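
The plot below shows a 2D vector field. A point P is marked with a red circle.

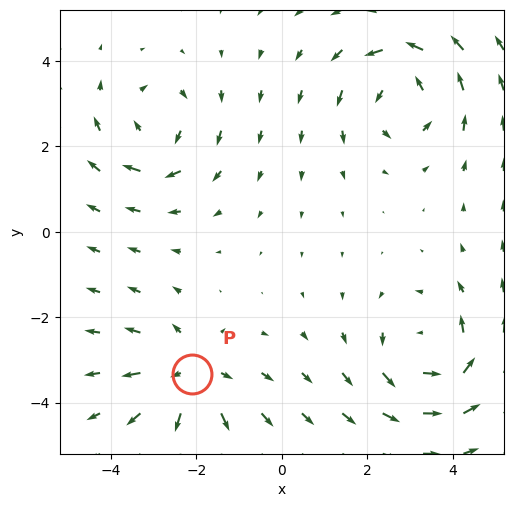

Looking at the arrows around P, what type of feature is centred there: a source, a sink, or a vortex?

source

At P (-2.1, -3.3) the arrows spread outward. Divergence about +4, curl ≈0 — positive divergence with near-zero curl is a source.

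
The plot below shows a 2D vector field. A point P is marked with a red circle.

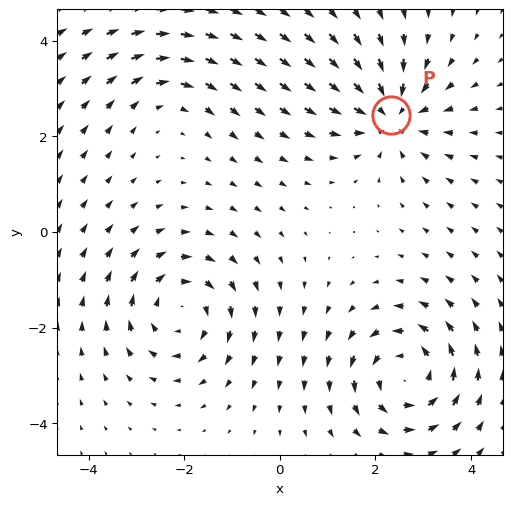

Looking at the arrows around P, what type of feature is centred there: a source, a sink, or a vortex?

sink

At P (2.3, 2.4) the arrows converge inward. Divergence about -5, curl ≈0 — negative divergence with near-zero curl is a sink.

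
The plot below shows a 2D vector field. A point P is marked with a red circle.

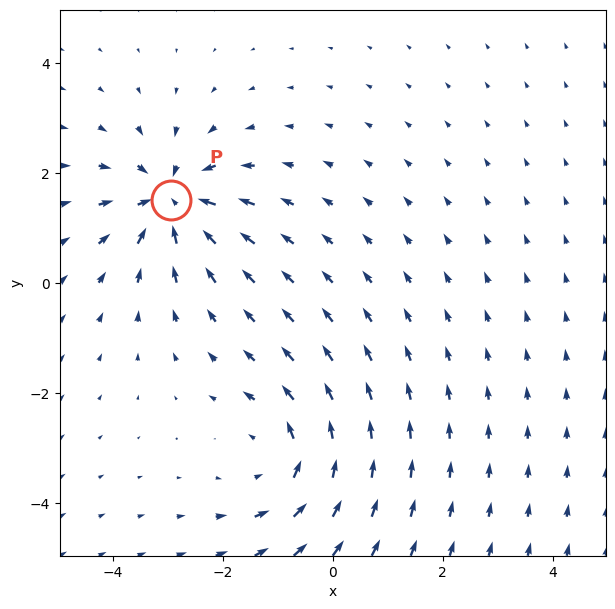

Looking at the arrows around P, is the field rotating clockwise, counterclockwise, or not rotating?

not rotating

Near P at (-2.9, 1.5) the arrows show no circulation. The curl there is ≈0.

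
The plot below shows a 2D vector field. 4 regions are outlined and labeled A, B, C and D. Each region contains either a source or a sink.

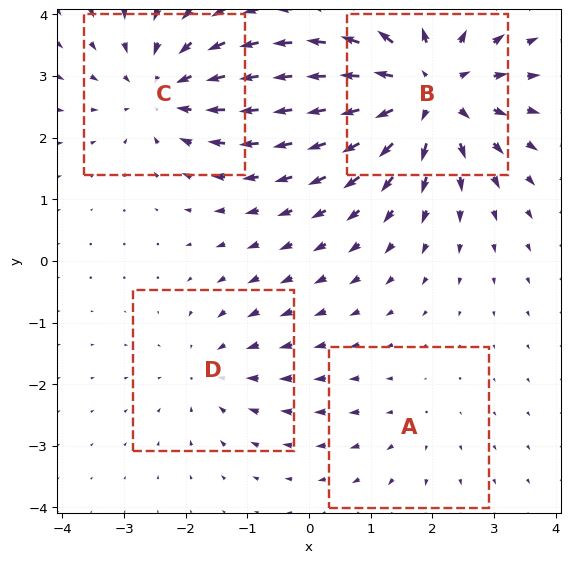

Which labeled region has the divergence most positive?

Divergence at each region's feature centre — A: about +2, B: about +7, C: about -4, D: about -3. Region B is most positive.

B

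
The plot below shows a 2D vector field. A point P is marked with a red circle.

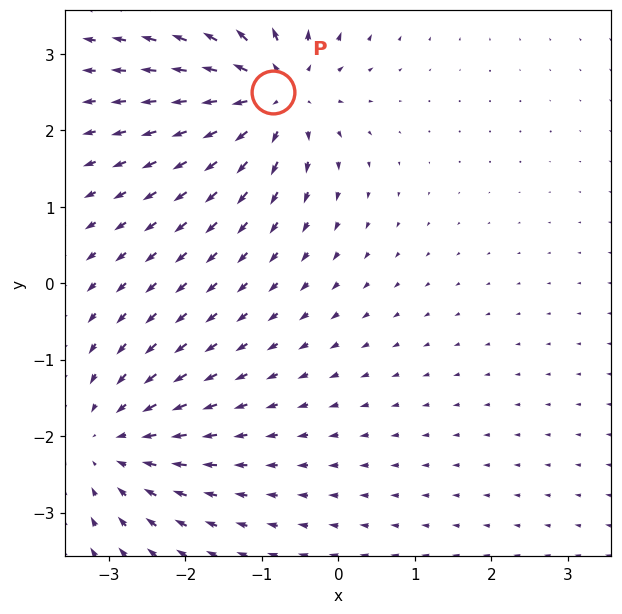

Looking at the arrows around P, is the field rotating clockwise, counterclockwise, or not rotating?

not rotating

Near P at (-0.8, 2.5) the arrows show no circulation. The curl there is ≈0.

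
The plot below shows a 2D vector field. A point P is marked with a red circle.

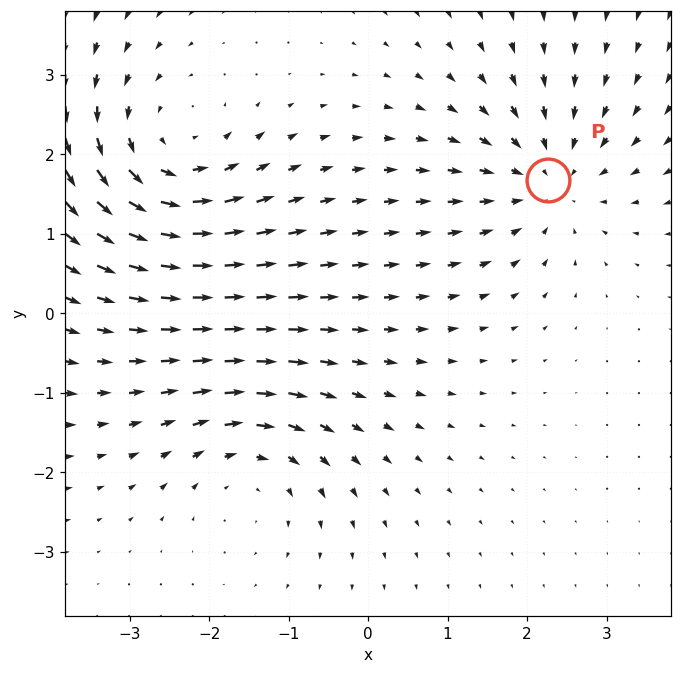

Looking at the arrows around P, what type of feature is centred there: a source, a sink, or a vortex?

sink

At P (2.3, 1.7) the arrows converge inward. Divergence about -4, curl ≈0 — negative divergence with near-zero curl is a sink.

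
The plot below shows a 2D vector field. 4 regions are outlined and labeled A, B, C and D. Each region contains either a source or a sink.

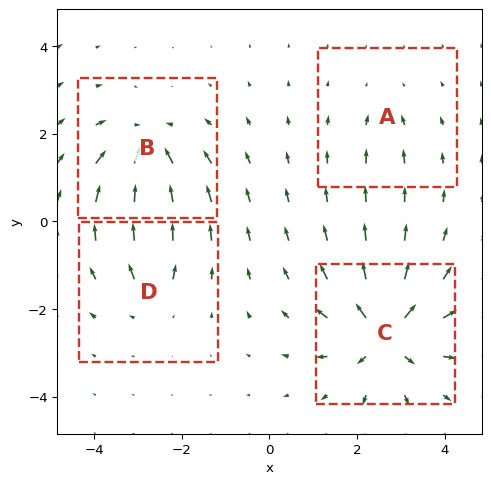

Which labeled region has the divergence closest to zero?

A

Divergence at each region's feature centre — A: about -2, B: about -6, C: about +8, D: about +4. Region A is closest to zero.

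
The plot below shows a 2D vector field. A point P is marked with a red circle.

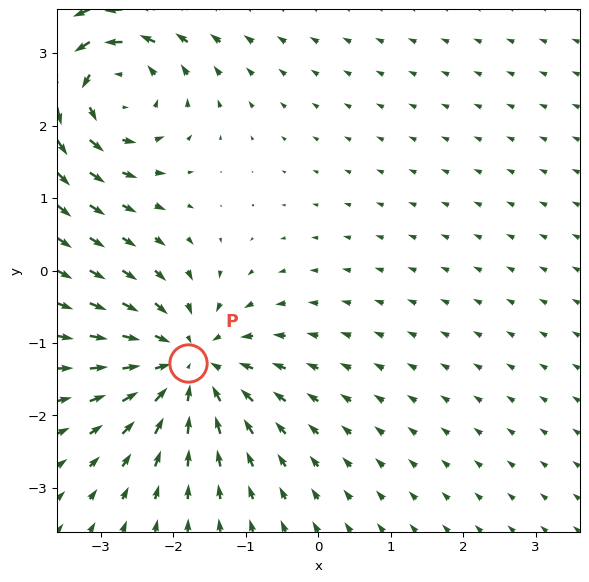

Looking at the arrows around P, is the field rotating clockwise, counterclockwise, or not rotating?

Near P at (-1.8, -1.3) the arrows show no circulation. The curl there is ≈0.

not rotating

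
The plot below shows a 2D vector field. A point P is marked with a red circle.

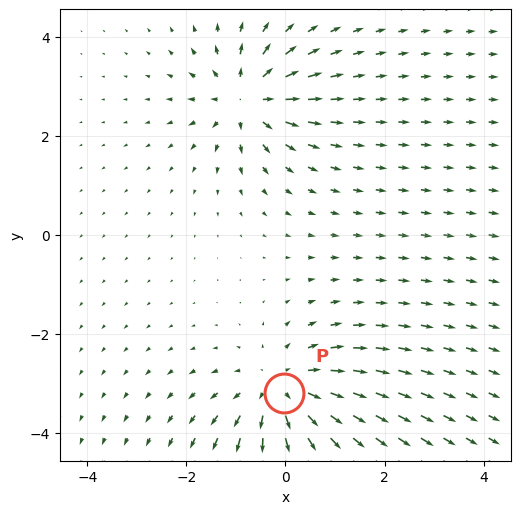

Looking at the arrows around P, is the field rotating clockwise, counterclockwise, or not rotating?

Near P at (-0.0, -3.2) the arrows show no circulation. The curl there is ≈0.

not rotating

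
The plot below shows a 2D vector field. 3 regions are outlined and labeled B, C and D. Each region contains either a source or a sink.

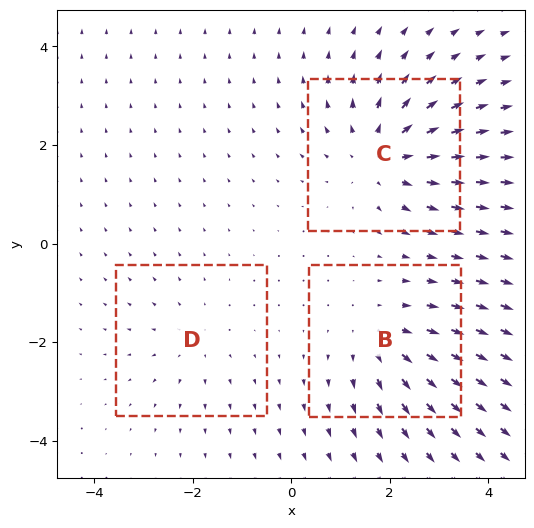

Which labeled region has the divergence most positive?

Divergence at each region's feature centre — B: about +3, C: about +4, D: about +2. Region C is most positive.

C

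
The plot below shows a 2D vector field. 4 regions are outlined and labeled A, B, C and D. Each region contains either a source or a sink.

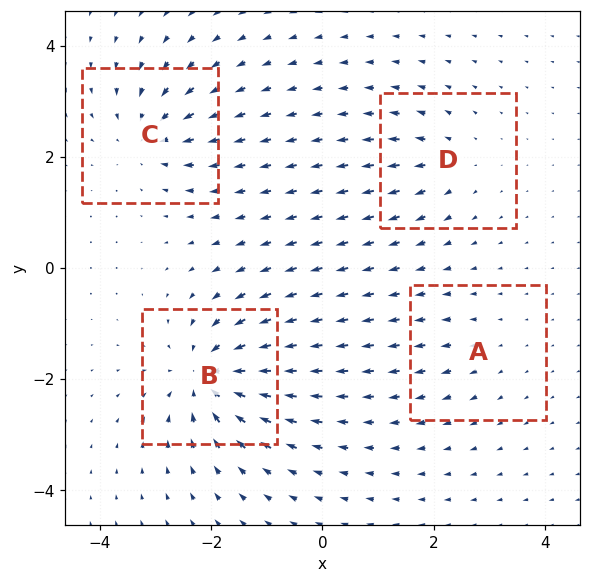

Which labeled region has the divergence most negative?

Divergence at each region's feature centre — A: about +2, B: about -8, C: about -6, D: about +4. Region B is most negative.

B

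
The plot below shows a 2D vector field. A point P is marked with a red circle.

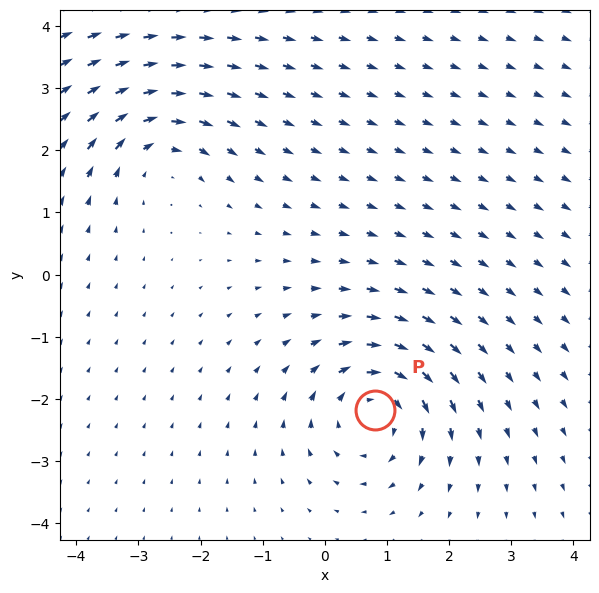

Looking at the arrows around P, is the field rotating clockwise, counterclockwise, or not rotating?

Near P at (0.8, -2.2) the arrows circulate clockwise. The curl (z-component) there is about -5; negative curl means clockwise rotation.

clockwise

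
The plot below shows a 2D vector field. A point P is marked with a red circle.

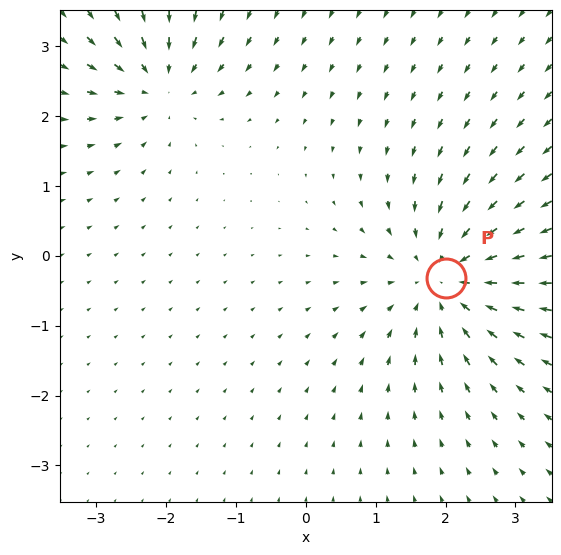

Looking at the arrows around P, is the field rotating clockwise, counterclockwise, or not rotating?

Near P at (2.0, -0.3) the arrows show no circulation. The curl there is ≈0.

not rotating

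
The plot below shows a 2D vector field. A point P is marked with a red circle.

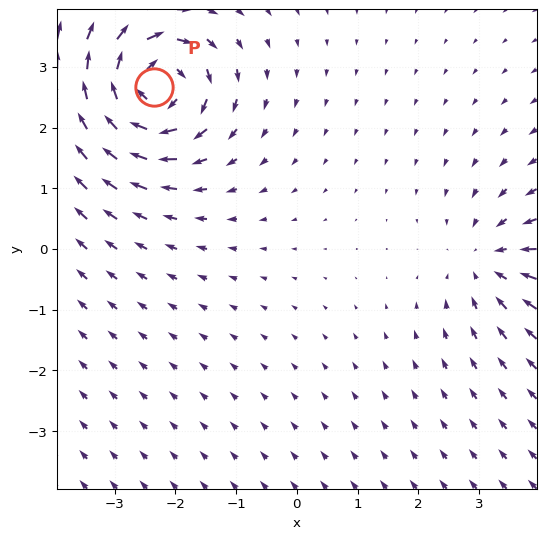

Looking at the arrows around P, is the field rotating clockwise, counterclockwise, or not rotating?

clockwise

Near P at (-2.4, 2.7) the arrows circulate clockwise. The curl (z-component) there is about -7; negative curl means clockwise rotation.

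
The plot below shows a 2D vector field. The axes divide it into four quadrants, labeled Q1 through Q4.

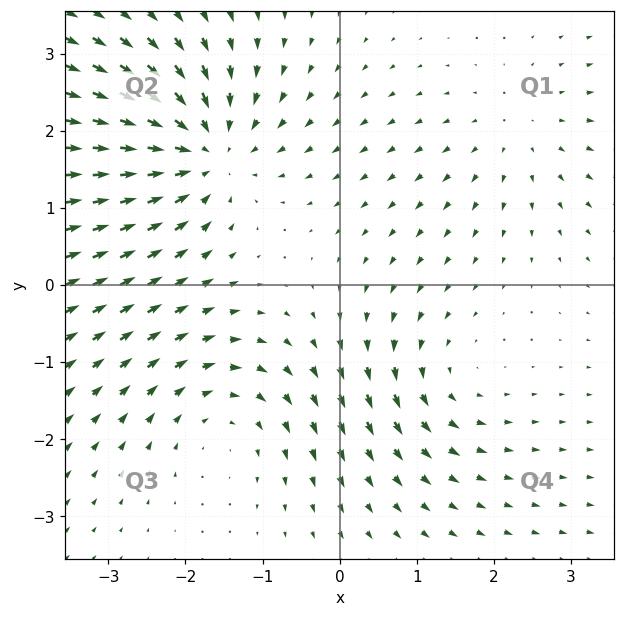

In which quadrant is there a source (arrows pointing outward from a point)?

The source sits at approximately (2.3, 2.0), which lies in quadrant Q1. The divergence there is about +2, positive as expected for a source.

Q1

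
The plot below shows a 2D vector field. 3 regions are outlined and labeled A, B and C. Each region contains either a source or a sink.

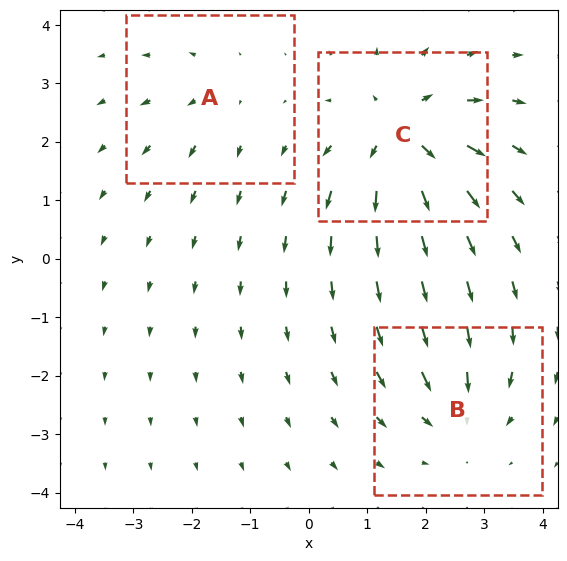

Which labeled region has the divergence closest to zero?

A

Divergence at each region's feature centre — A: about +2, B: about -3, C: about +5. Region A is closest to zero.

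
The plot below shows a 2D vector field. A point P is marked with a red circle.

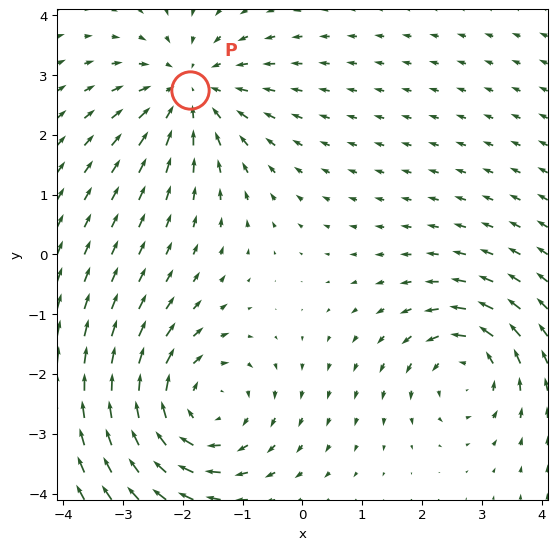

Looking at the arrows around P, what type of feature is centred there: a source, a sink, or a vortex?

At P (-1.9, 2.7) the arrows converge inward. Divergence about -4, curl ≈0 — negative divergence with near-zero curl is a sink.

sink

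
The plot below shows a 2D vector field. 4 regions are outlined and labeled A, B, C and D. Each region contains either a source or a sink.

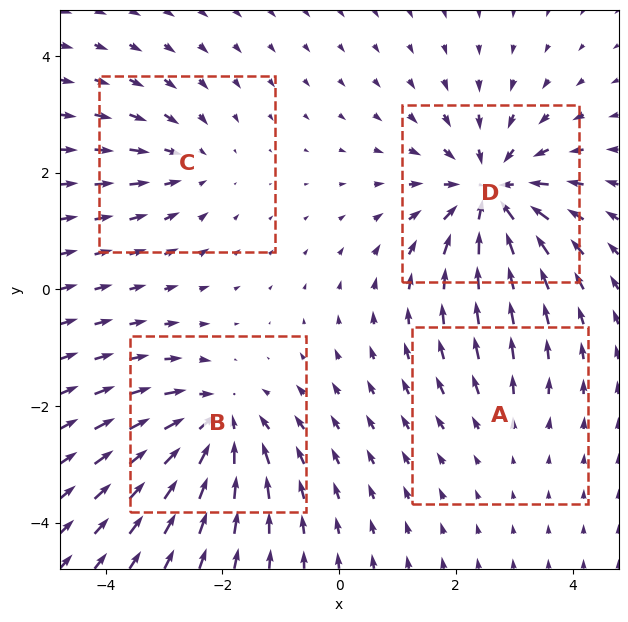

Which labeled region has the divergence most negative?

Divergence at each region's feature centre — A: about +2, B: about -5, C: about -3, D: about -7. Region D is most negative.

D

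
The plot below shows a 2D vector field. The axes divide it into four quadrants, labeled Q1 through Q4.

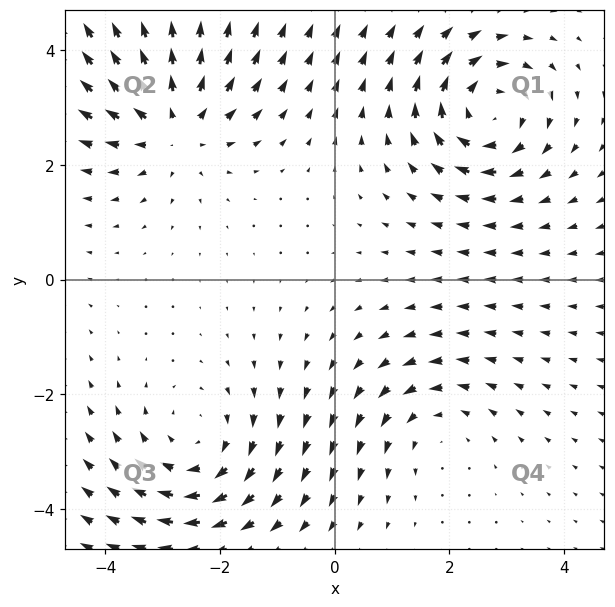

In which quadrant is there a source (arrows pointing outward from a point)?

Q2

The source sits at approximately (-2.8, 2.7), which lies in quadrant Q2. The divergence there is about +5, positive as expected for a source.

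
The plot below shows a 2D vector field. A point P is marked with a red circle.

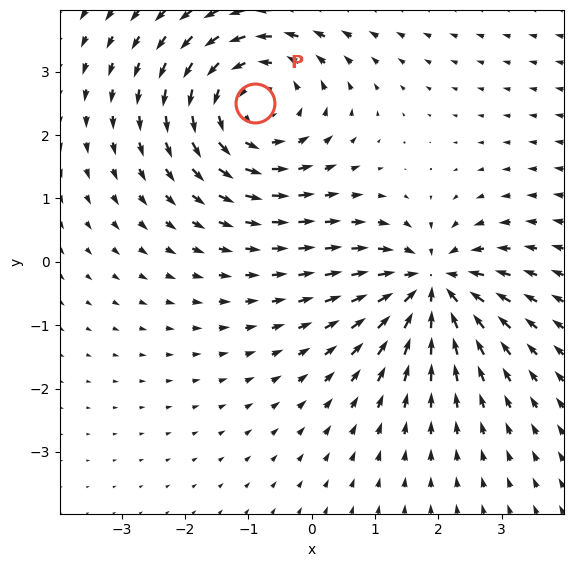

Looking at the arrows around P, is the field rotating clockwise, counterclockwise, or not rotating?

counterclockwise

Near P at (-0.9, 2.5) the arrows circulate counterclockwise. The curl (z-component) there is about +4; positive curl means counterclockwise rotation.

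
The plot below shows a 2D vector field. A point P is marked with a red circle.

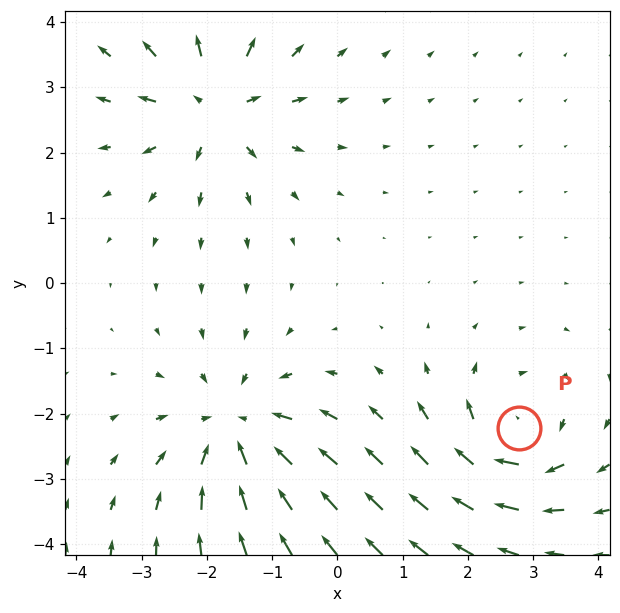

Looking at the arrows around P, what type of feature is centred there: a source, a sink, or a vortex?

vortex

At P (2.8, -2.2) the arrows circulate clockwise. Divergence ≈0, curl about -4 — near-zero divergence with nonzero curl is a vortex.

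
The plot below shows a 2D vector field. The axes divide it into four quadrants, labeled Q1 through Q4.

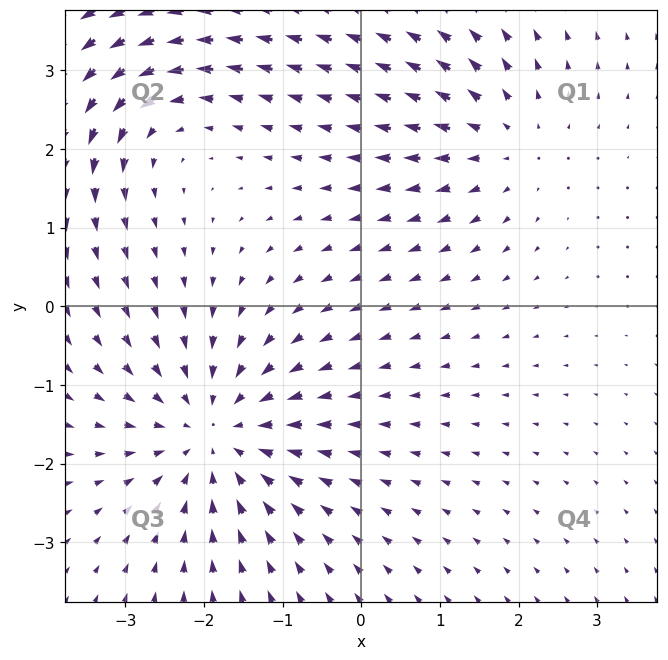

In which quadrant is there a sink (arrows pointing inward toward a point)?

Q3

The sink sits at approximately (-1.9, -1.6), which lies in quadrant Q3. The divergence there is about -4, negative as expected for a sink.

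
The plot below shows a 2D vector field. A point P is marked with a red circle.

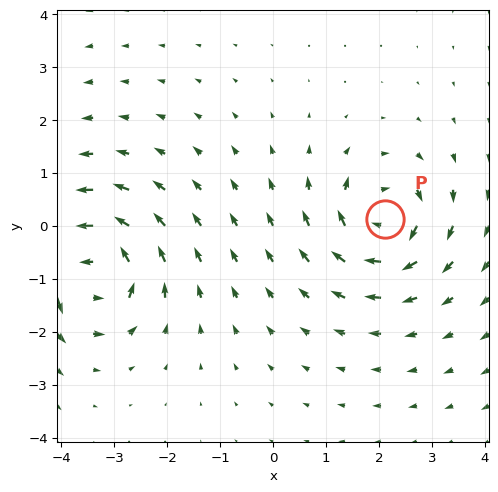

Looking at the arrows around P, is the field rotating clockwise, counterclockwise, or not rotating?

clockwise

Near P at (2.1, 0.1) the arrows circulate clockwise. The curl (z-component) there is about -6; negative curl means clockwise rotation.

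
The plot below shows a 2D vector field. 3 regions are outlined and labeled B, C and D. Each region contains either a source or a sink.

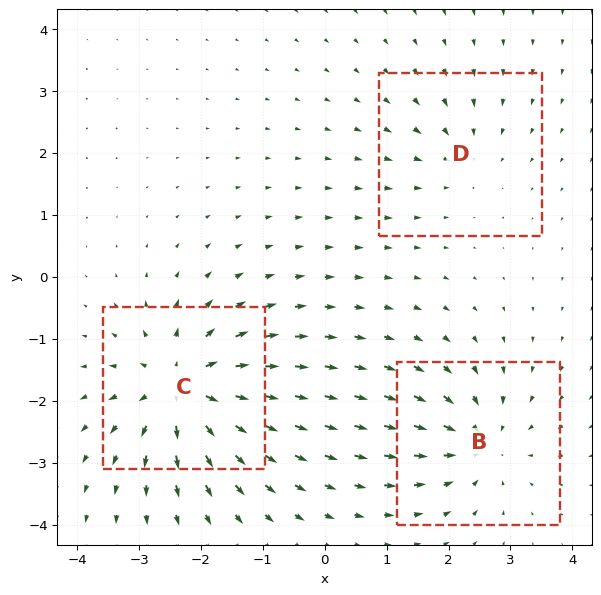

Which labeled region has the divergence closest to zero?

Divergence at each region's feature centre — B: about -4, C: about +6, D: about -2. Region D is closest to zero.

D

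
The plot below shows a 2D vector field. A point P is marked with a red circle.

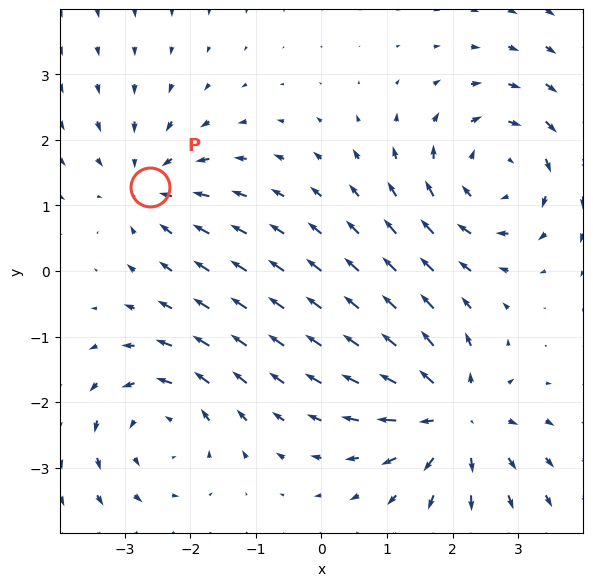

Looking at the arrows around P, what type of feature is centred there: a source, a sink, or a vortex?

sink

At P (-2.6, 1.3) the arrows converge inward. Divergence about -3, curl ≈0 — negative divergence with near-zero curl is a sink.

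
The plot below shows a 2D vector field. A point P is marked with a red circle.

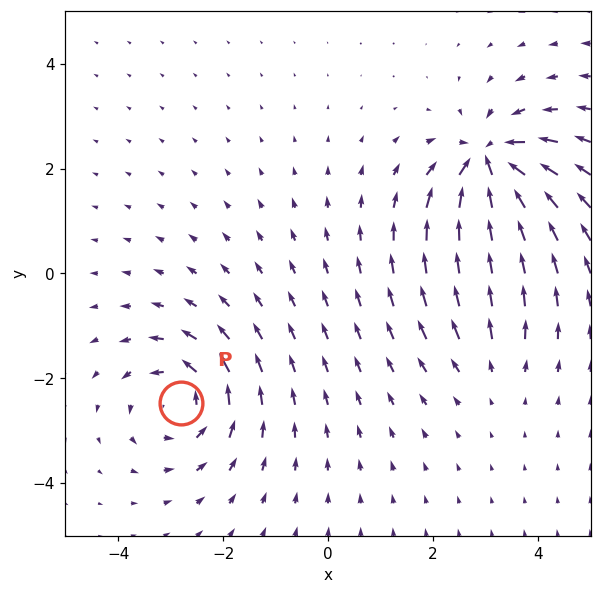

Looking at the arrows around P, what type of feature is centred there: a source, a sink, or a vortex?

vortex

At P (-2.8, -2.5) the arrows circulate counterclockwise. Divergence ≈0, curl about +5 — near-zero divergence with nonzero curl is a vortex.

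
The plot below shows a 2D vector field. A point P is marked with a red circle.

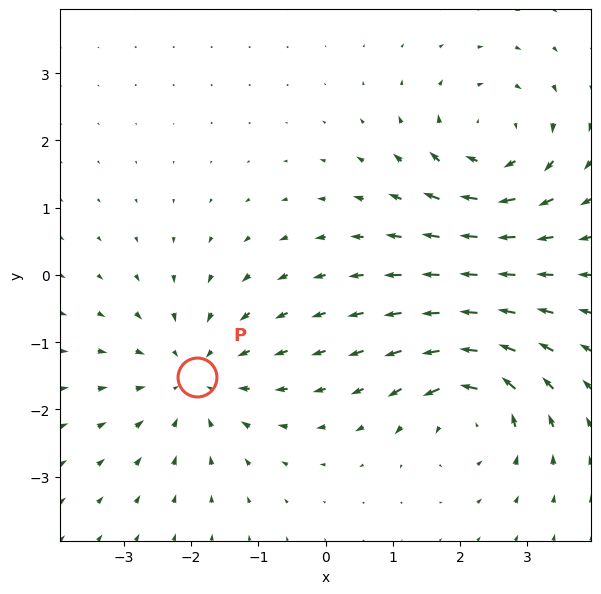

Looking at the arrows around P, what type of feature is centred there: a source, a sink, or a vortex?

sink

At P (-1.9, -1.5) the arrows converge inward. Divergence about -4, curl ≈0 — negative divergence with near-zero curl is a sink.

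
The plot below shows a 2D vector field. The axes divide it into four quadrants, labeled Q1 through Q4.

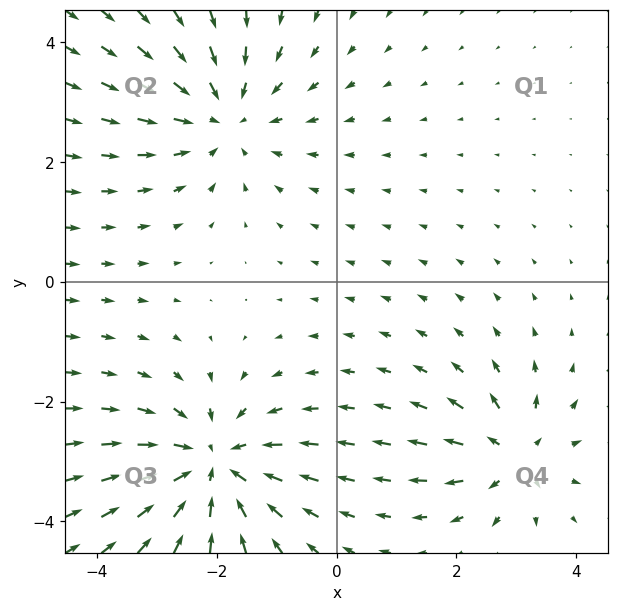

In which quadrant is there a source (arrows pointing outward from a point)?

The source sits at approximately (2.9, -2.9), which lies in quadrant Q4. The divergence there is about +4, positive as expected for a source.

Q4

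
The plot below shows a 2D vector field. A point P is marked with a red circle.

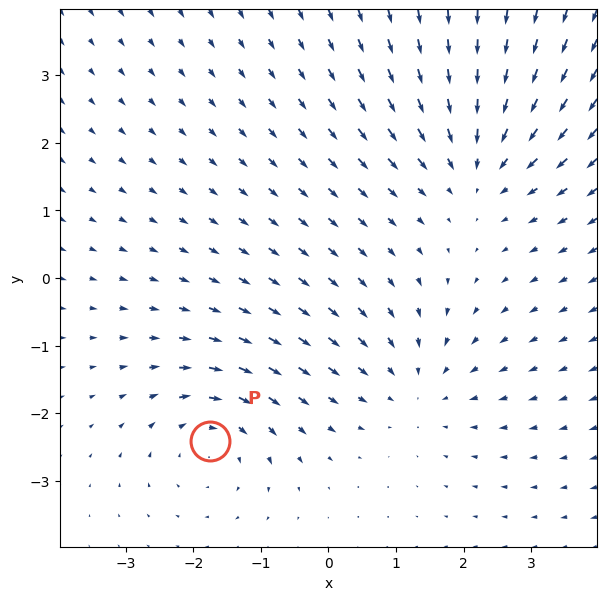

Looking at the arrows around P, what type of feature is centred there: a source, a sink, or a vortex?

vortex

At P (-1.8, -2.4) the arrows circulate clockwise. Divergence ≈0, curl about -3 — near-zero divergence with nonzero curl is a vortex.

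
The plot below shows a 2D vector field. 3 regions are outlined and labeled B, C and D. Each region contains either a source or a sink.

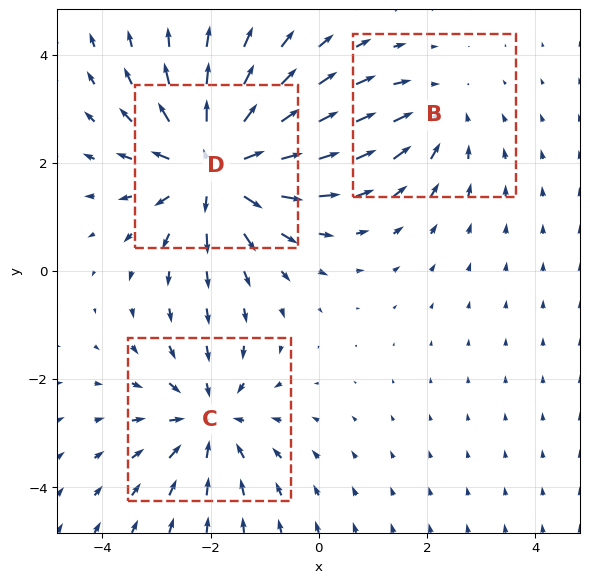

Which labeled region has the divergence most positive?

D

Divergence at each region's feature centre — B: about -2, C: about -3, D: about +5. Region D is most positive.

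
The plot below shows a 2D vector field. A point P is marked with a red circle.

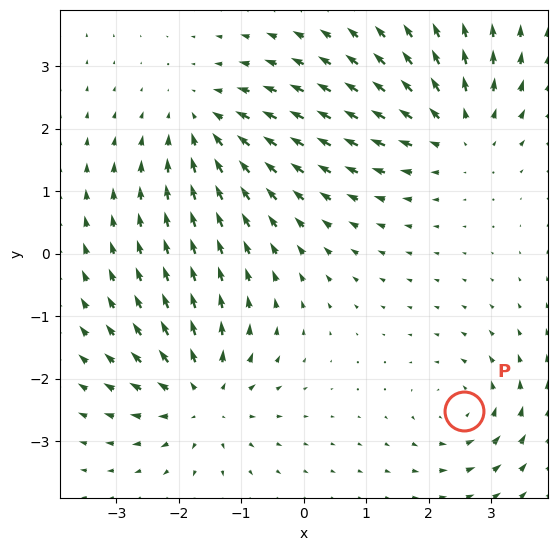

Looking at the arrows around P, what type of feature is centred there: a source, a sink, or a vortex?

vortex

At P (2.6, -2.5) the arrows circulate counterclockwise. Divergence ≈0, curl about +4 — near-zero divergence with nonzero curl is a vortex.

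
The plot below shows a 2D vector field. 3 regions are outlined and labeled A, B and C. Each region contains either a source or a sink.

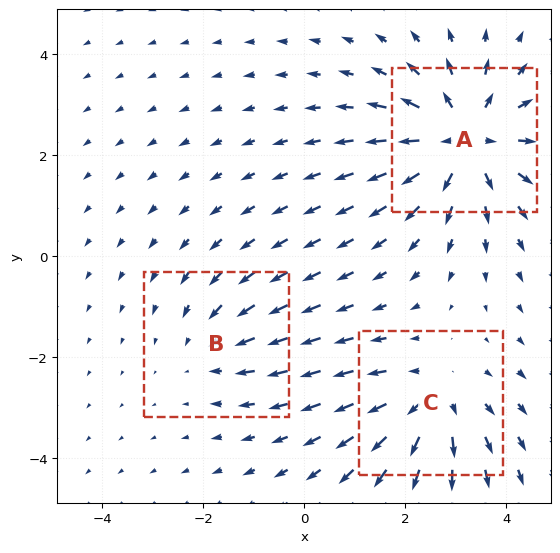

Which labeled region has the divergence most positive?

Divergence at each region's feature centre — A: about +4, B: about -2, C: about +3. Region A is most positive.

A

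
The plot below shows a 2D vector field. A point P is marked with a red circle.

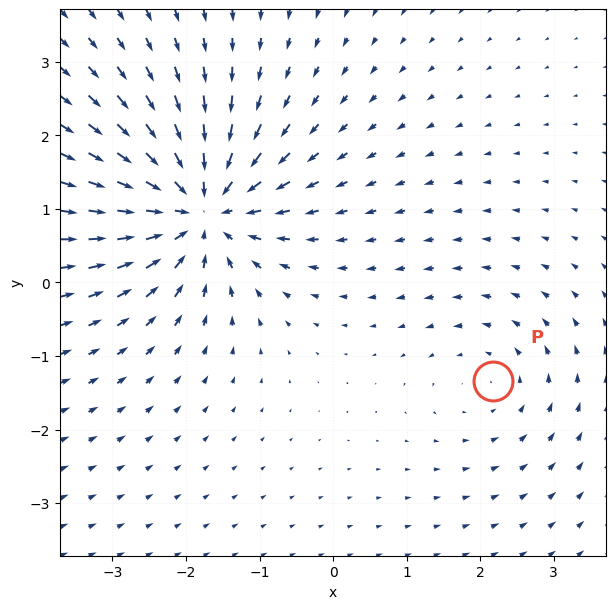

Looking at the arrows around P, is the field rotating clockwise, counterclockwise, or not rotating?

Near P at (2.2, -1.3) the arrows circulate counterclockwise. The curl (z-component) there is about +2; positive curl means counterclockwise rotation.

counterclockwise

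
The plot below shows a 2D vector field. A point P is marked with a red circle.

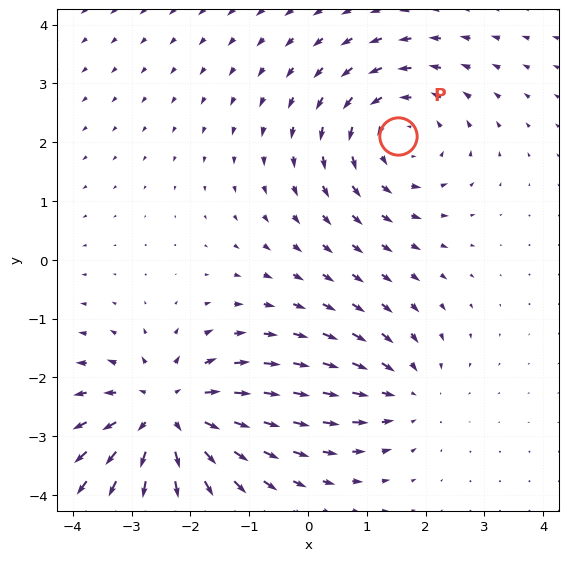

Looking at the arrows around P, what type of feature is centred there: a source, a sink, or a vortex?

vortex

At P (1.5, 2.1) the arrows circulate counterclockwise. Divergence ≈0, curl about +3 — near-zero divergence with nonzero curl is a vortex.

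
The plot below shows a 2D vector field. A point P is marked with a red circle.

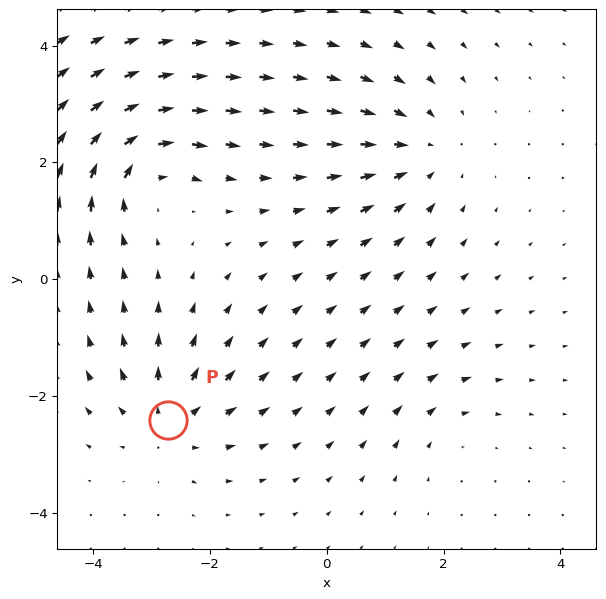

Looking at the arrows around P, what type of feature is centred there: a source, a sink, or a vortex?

source

At P (-2.7, -2.4) the arrows spread outward. Divergence about +4, curl ≈0 — positive divergence with near-zero curl is a source.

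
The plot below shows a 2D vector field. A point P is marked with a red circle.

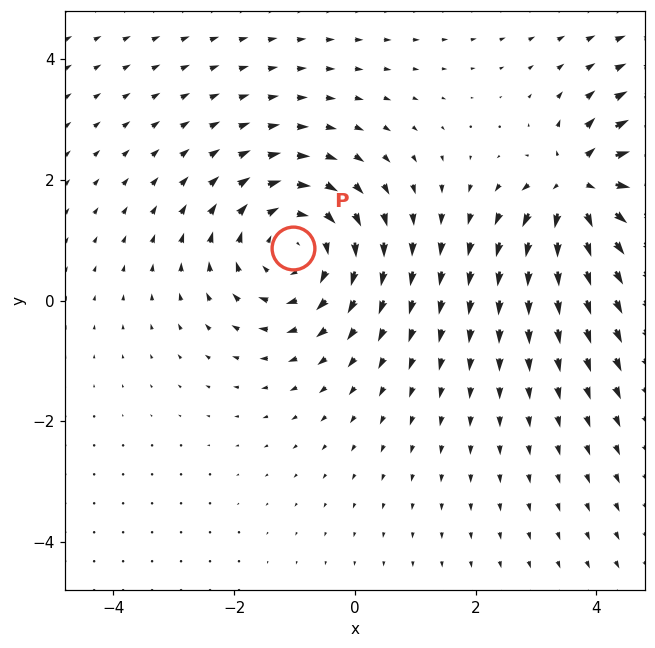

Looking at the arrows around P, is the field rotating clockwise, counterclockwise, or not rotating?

clockwise

Near P at (-1.0, 0.9) the arrows circulate clockwise. The curl (z-component) there is about -3; negative curl means clockwise rotation.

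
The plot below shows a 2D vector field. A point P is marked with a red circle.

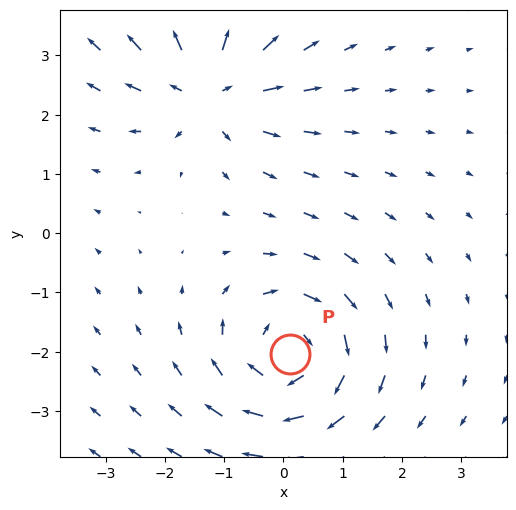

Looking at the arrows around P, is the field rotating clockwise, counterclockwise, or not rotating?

clockwise

Near P at (0.1, -2.0) the arrows circulate clockwise. The curl (z-component) there is about -4; negative curl means clockwise rotation.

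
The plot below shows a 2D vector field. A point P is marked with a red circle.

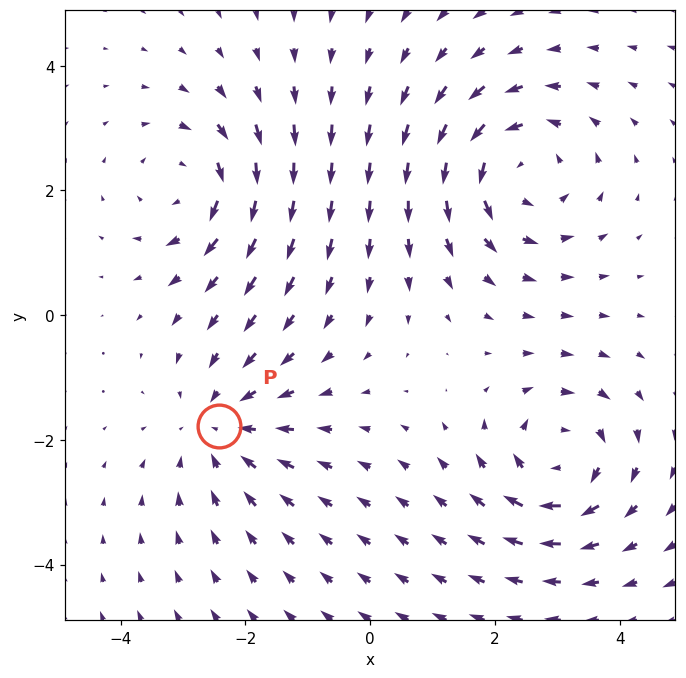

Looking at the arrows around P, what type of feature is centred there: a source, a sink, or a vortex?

sink

At P (-2.4, -1.8) the arrows converge inward. Divergence about -2, curl ≈0 — negative divergence with near-zero curl is a sink.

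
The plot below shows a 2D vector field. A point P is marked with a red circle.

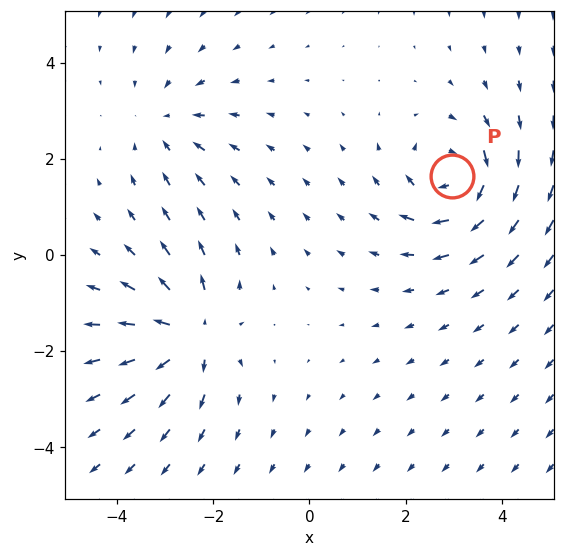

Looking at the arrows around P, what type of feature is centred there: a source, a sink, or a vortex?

At P (3.0, 1.6) the arrows circulate clockwise. Divergence ≈0, curl about -5 — near-zero divergence with nonzero curl is a vortex.

vortex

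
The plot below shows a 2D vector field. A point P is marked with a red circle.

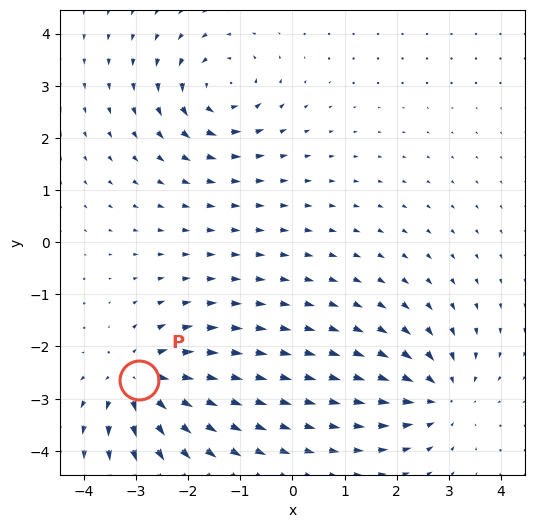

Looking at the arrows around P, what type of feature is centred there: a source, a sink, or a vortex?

source

At P (-2.9, -2.7) the arrows spread outward. Divergence about +6, curl ≈0 — positive divergence with near-zero curl is a source.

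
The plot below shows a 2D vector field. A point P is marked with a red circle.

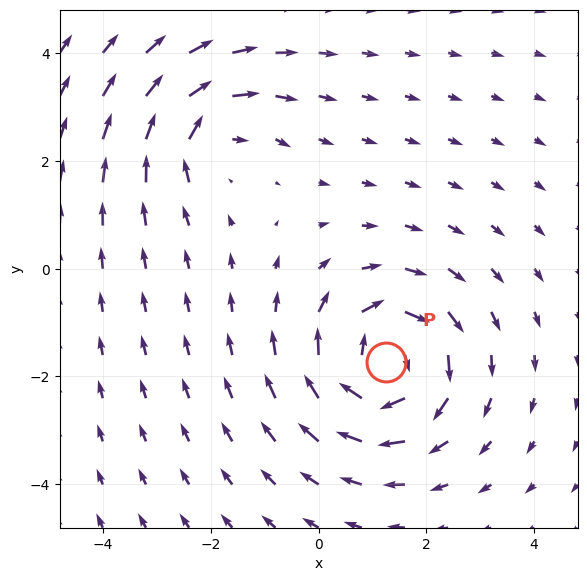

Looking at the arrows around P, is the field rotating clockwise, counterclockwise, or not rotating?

clockwise

Near P at (1.2, -1.7) the arrows circulate clockwise. The curl (z-component) there is about -5; negative curl means clockwise rotation.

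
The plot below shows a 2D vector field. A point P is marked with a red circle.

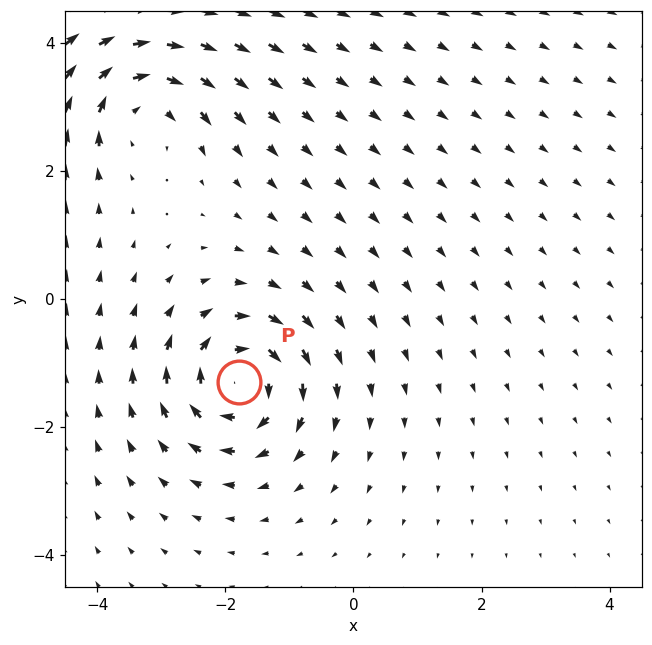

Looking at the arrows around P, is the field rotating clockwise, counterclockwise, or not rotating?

Near P at (-1.8, -1.3) the arrows circulate clockwise. The curl (z-component) there is about -6; negative curl means clockwise rotation.

clockwise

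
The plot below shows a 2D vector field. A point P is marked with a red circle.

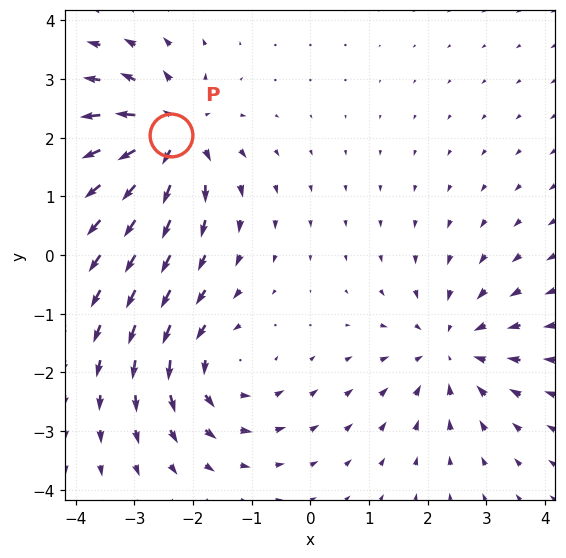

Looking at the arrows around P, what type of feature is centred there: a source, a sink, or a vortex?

source

At P (-2.4, 2.1) the arrows spread outward. Divergence about +4, curl ≈0 — positive divergence with near-zero curl is a source.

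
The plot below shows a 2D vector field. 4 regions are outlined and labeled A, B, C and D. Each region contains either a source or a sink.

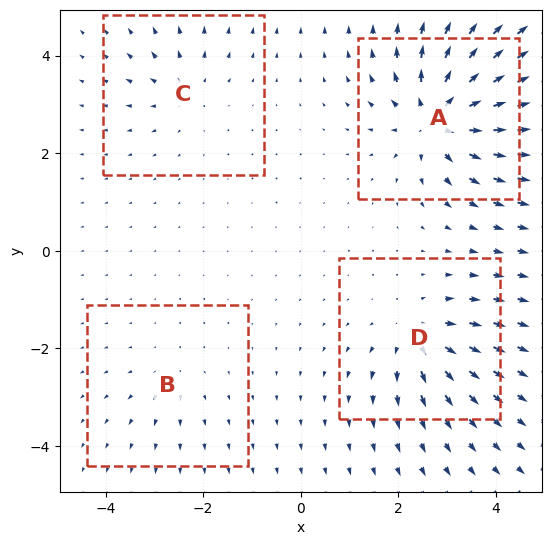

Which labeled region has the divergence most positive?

Divergence at each region's feature centre — A: about +9, B: about +3, C: about +4, D: about +6. Region A is most positive.

A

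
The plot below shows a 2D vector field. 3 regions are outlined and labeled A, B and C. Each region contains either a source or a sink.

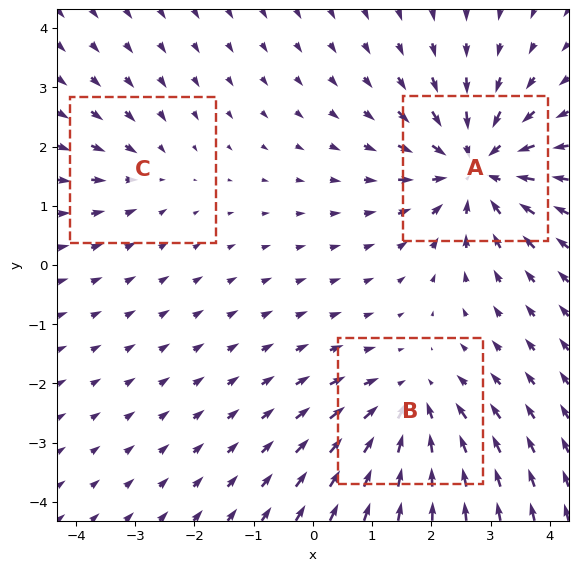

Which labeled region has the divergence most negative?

A

Divergence at each region's feature centre — A: about -5, B: about -3, C: about -2. Region A is most negative.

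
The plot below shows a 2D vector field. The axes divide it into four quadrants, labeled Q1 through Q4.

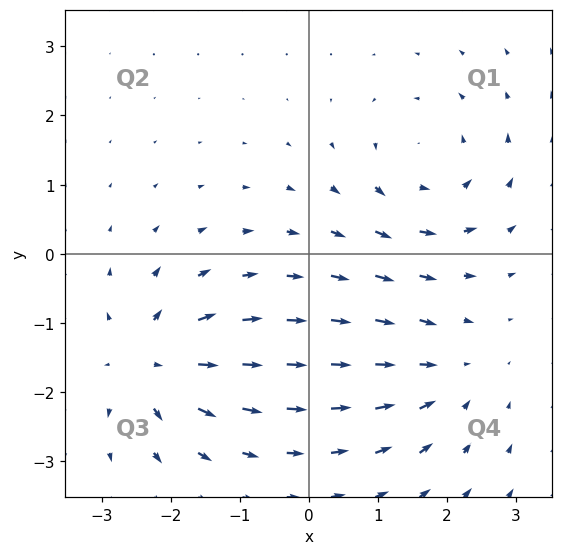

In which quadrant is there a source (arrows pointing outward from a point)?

The source sits at approximately (-2.3, -1.6), which lies in quadrant Q3. The divergence there is about +6, positive as expected for a source.

Q3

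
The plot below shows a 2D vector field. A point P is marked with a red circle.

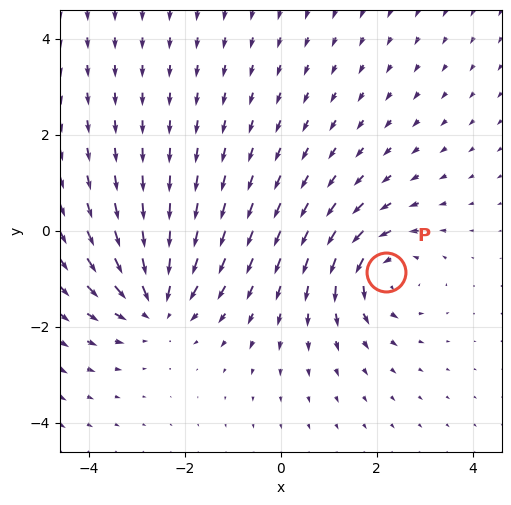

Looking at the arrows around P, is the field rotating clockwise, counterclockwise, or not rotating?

counterclockwise

Near P at (2.2, -0.9) the arrows circulate counterclockwise. The curl (z-component) there is about +4; positive curl means counterclockwise rotation.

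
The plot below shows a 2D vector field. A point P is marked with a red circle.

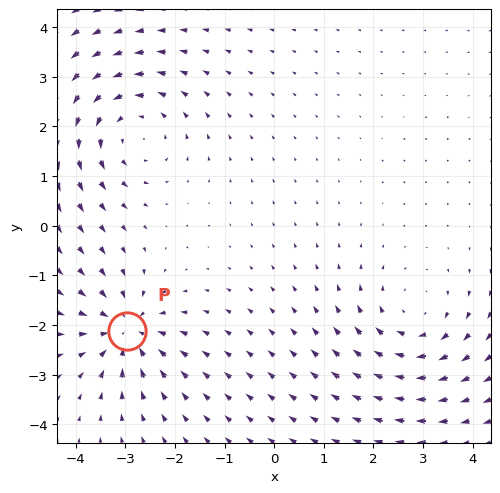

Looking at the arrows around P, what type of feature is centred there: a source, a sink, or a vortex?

At P (-3.0, -2.1) the arrows converge inward. Divergence about -5, curl ≈0 — negative divergence with near-zero curl is a sink.

sink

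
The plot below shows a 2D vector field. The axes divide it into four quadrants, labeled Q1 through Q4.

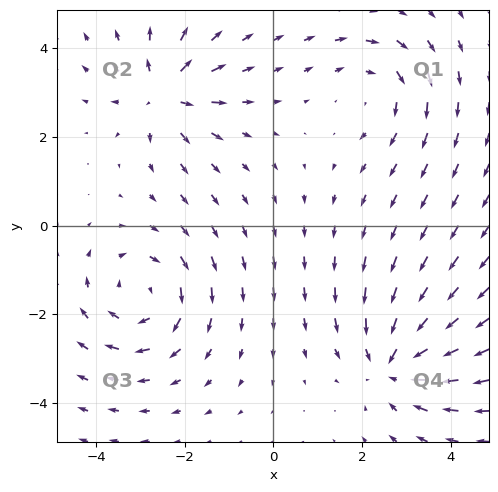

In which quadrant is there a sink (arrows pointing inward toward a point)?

The sink sits at approximately (2.7, -3.1), which lies in quadrant Q4. The divergence there is about -4, negative as expected for a sink.

Q4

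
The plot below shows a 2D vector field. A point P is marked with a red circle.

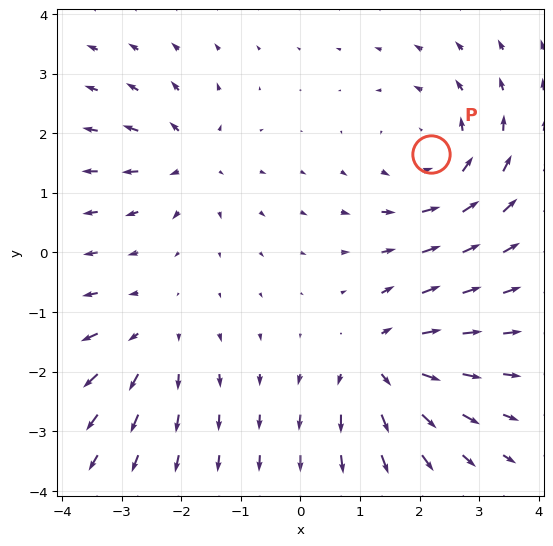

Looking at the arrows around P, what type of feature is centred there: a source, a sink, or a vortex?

At P (2.2, 1.6) the arrows circulate counterclockwise. Divergence ≈0, curl about +4 — near-zero divergence with nonzero curl is a vortex.

vortex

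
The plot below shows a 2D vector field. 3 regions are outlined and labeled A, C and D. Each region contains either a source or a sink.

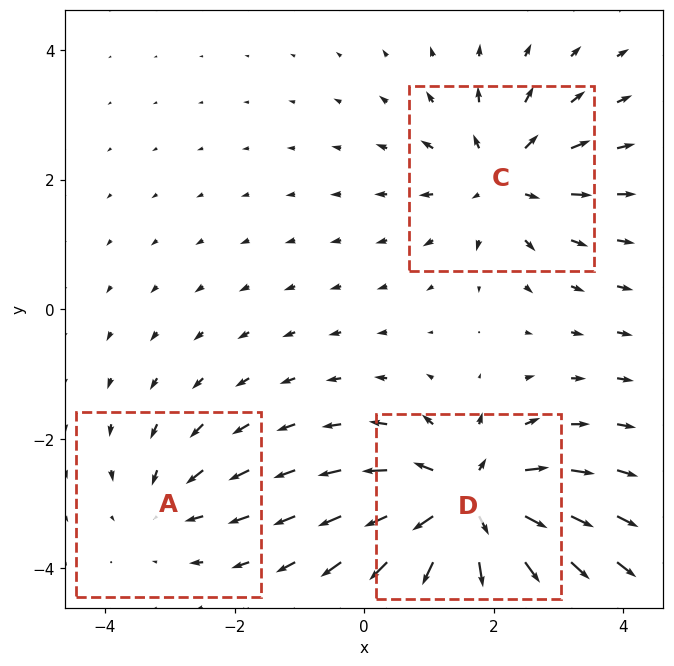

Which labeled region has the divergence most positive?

D

Divergence at each region's feature centre — A: about -2, C: about +4, D: about +6. Region D is most positive.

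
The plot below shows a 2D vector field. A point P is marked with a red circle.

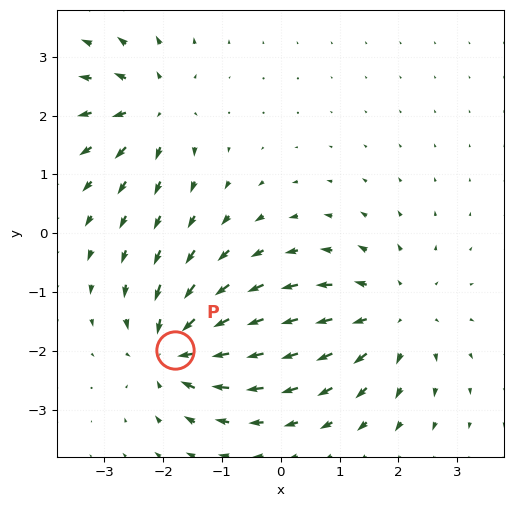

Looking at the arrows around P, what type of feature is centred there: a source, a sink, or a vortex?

sink

At P (-1.8, -2.0) the arrows converge inward. Divergence about -6, curl ≈0 — negative divergence with near-zero curl is a sink.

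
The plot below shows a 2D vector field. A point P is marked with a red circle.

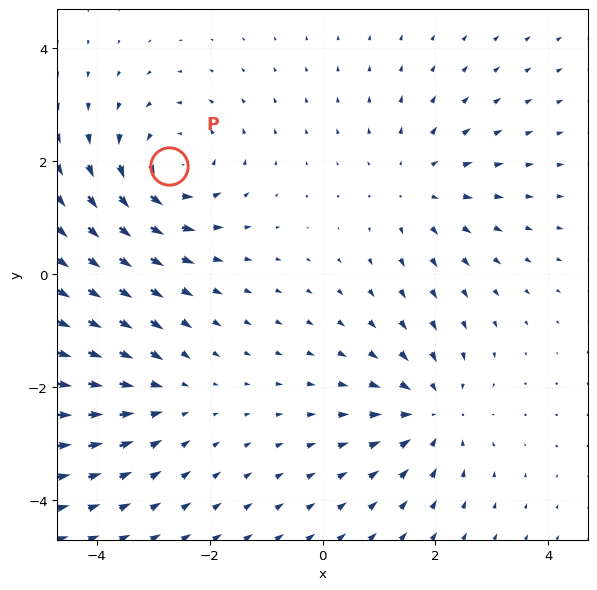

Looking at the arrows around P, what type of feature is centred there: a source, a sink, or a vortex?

At P (-2.7, 1.9) the arrows circulate counterclockwise. Divergence ≈0, curl about +4 — near-zero divergence with nonzero curl is a vortex.

vortex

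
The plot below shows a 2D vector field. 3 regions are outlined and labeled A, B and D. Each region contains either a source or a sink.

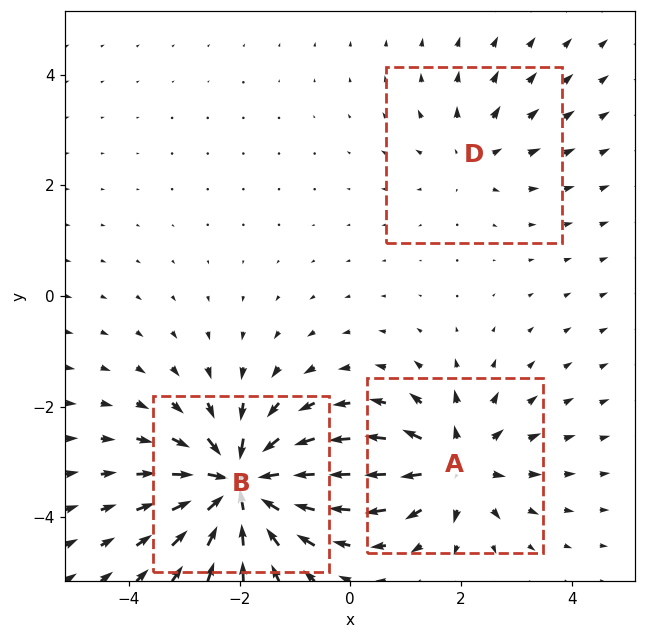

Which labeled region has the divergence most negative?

Divergence at each region's feature centre — A: about +4, B: about -6, D: about +2. Region B is most negative.

B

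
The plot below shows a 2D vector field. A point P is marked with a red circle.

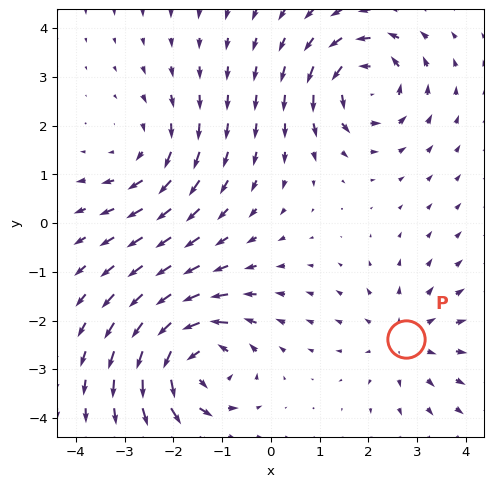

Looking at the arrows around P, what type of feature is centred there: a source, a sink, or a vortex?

source

At P (2.8, -2.4) the arrows spread outward. Divergence about +3, curl ≈0 — positive divergence with near-zero curl is a source.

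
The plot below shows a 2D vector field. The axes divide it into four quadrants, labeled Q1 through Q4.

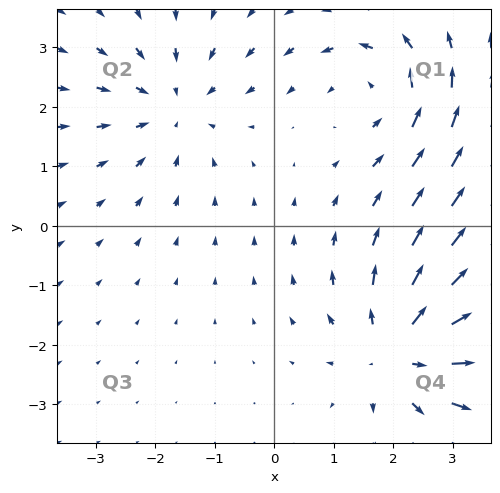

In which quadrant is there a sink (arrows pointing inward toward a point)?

The sink sits at approximately (-1.7, 2.0), which lies in quadrant Q2. The divergence there is about -3, negative as expected for a sink.

Q2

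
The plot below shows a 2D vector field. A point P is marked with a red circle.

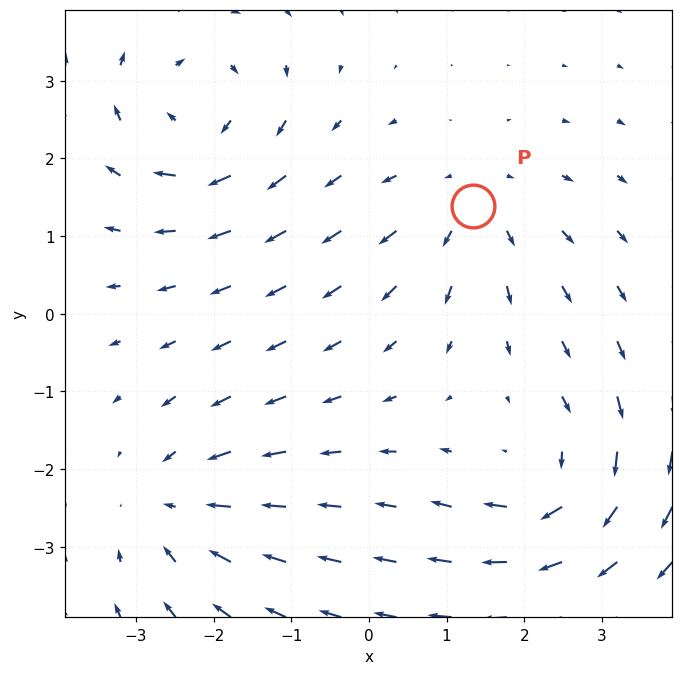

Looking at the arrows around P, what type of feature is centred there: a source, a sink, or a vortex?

At P (1.3, 1.4) the arrows spread outward. Divergence about +3, curl ≈0 — positive divergence with near-zero curl is a source.

source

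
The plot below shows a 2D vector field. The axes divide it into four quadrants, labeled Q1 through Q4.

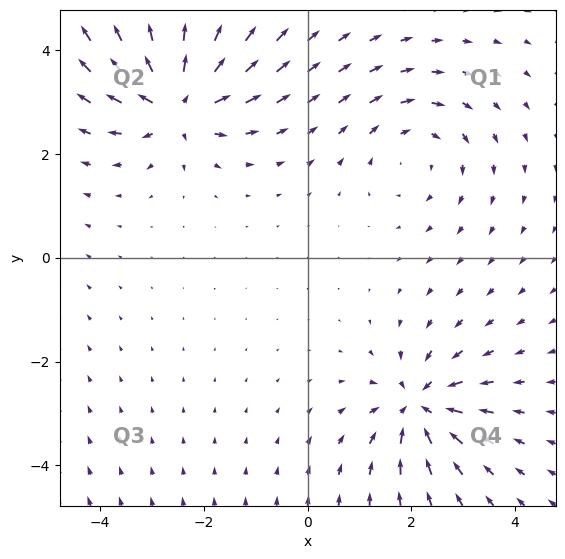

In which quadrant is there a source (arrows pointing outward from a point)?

The source sits at approximately (-2.5, 3.0), which lies in quadrant Q2. The divergence there is about +7, positive as expected for a source.

Q2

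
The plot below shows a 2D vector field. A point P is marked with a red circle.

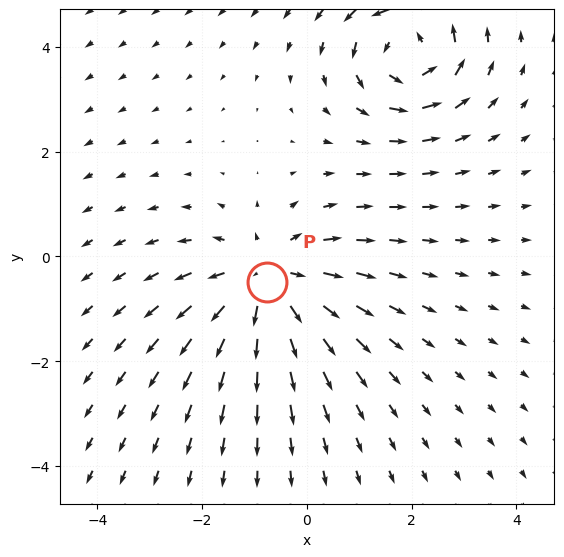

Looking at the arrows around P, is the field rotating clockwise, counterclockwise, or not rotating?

Near P at (-0.8, -0.5) the arrows show no circulation. The curl there is ≈0.

not rotating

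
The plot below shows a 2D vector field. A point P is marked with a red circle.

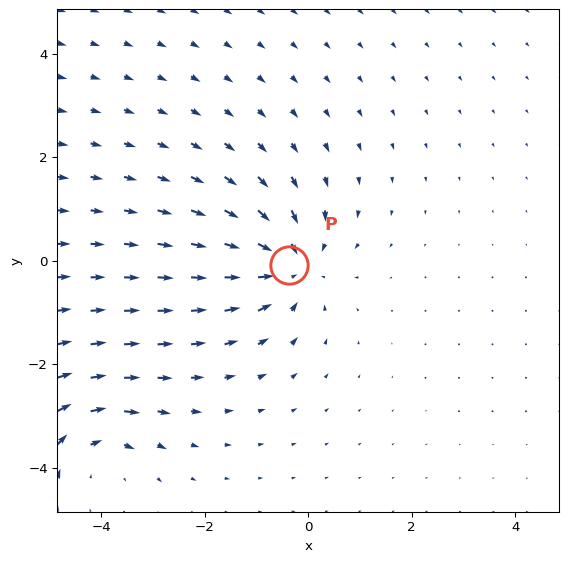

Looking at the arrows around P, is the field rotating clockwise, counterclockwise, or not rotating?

not rotating

Near P at (-0.4, -0.1) the arrows show no circulation. The curl there is ≈0.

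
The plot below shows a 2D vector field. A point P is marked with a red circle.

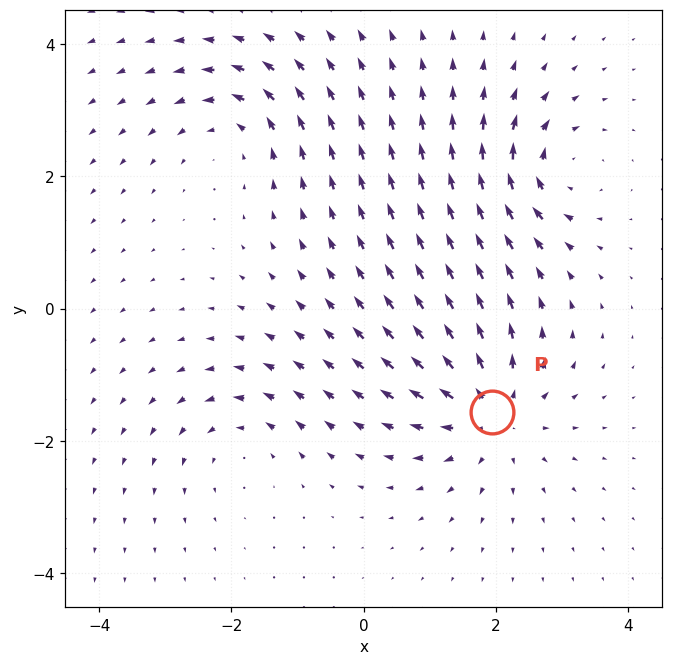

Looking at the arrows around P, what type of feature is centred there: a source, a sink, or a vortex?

source

At P (1.9, -1.6) the arrows spread outward. Divergence about +6, curl ≈0 — positive divergence with near-zero curl is a source.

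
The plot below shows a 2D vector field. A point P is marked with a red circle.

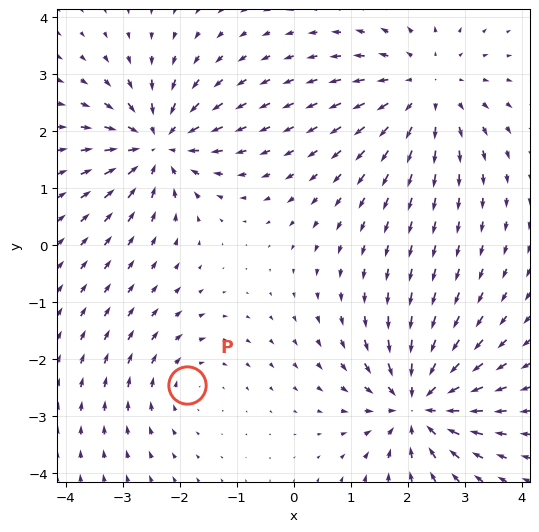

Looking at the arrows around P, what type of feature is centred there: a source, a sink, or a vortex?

At P (-1.9, -2.4) the arrows circulate clockwise. Divergence ≈0, curl about -3 — near-zero divergence with nonzero curl is a vortex.

vortex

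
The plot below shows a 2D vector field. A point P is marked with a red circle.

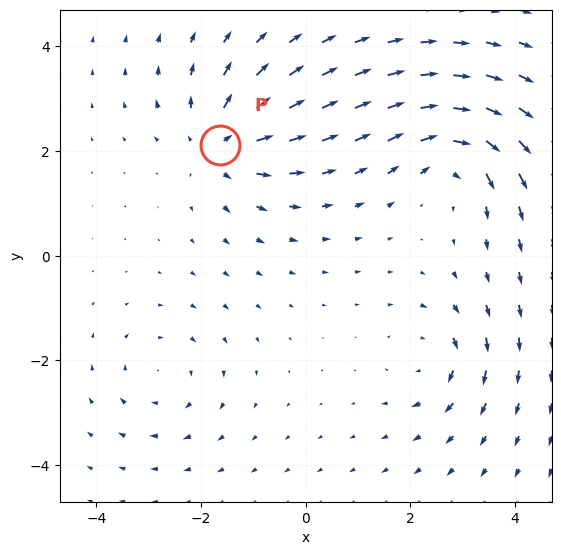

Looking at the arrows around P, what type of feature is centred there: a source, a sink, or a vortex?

source

At P (-1.6, 2.1) the arrows spread outward. Divergence about +5, curl ≈0 — positive divergence with near-zero curl is a source.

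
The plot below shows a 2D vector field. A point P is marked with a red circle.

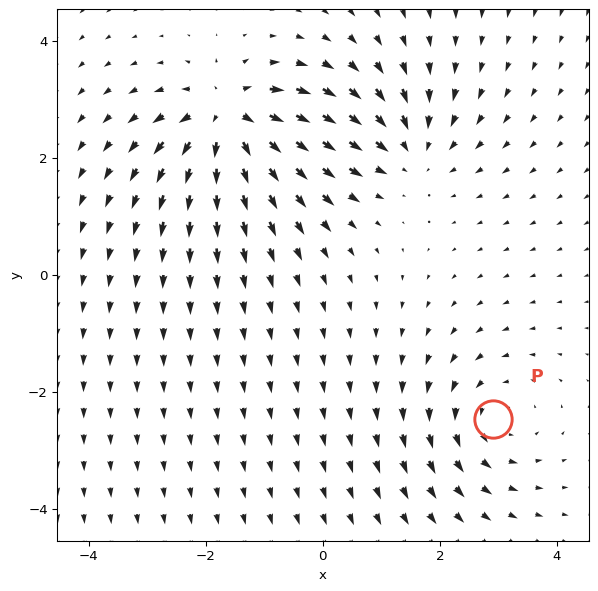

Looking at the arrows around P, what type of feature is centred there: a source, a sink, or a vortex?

At P (2.9, -2.5) the arrows circulate counterclockwise. Divergence ≈0, curl about +4 — near-zero divergence with nonzero curl is a vortex.

vortex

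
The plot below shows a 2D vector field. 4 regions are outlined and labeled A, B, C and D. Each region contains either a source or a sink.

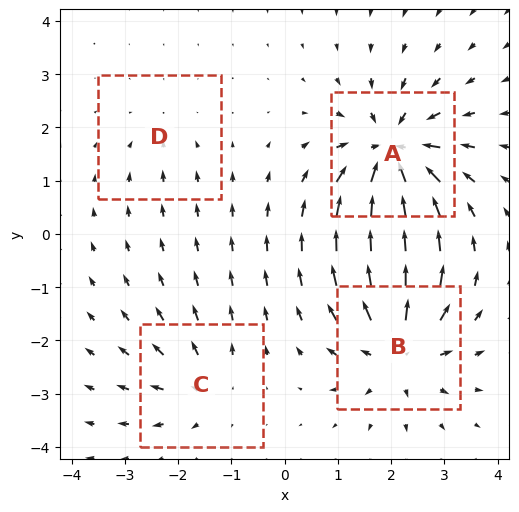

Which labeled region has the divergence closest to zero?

D

Divergence at each region's feature centre — A: about -8, B: about +6, C: about +4, D: about -2. Region D is closest to zero.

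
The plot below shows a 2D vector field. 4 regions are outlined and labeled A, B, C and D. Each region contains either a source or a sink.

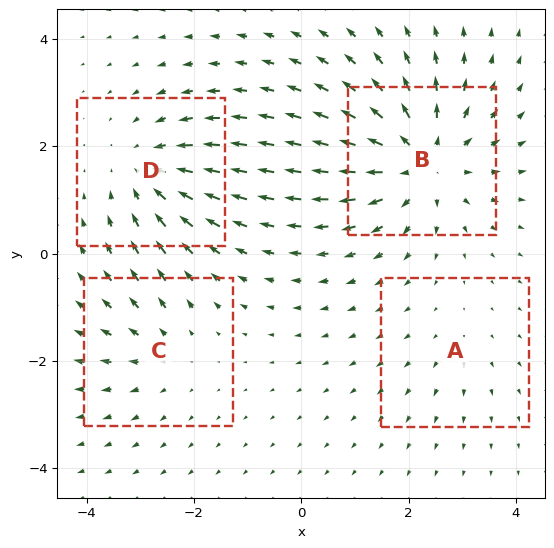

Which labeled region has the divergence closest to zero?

A

Divergence at each region's feature centre — A: about +2, B: about +6, C: about +3, D: about -4. Region A is closest to zero.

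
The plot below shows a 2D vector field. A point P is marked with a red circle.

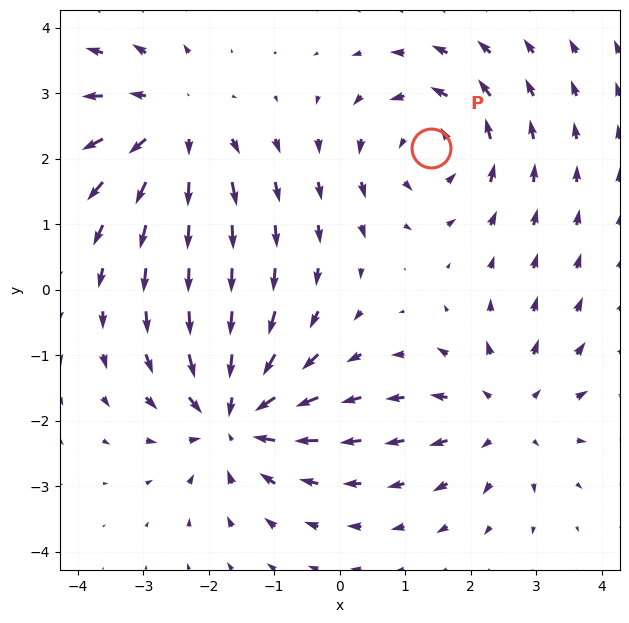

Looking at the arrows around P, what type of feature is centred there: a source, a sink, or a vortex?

At P (1.4, 2.2) the arrows circulate counterclockwise. Divergence ≈0, curl about +4 — near-zero divergence with nonzero curl is a vortex.

vortex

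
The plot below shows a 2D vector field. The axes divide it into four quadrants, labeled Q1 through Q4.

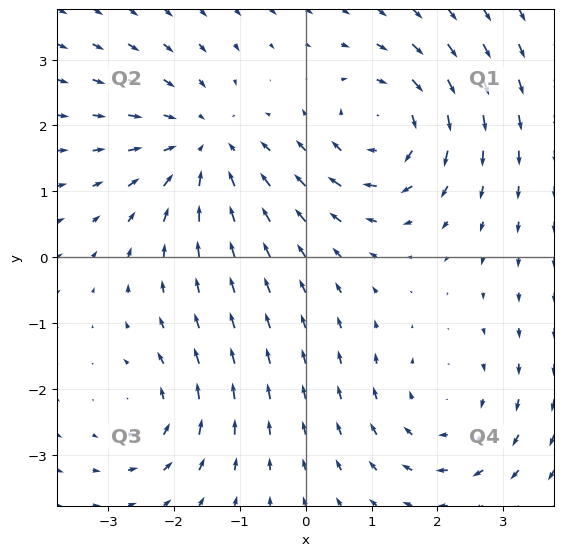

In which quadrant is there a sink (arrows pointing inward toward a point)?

The sink sits at approximately (-1.5, 1.7), which lies in quadrant Q2. The divergence there is about -4, negative as expected for a sink.

Q2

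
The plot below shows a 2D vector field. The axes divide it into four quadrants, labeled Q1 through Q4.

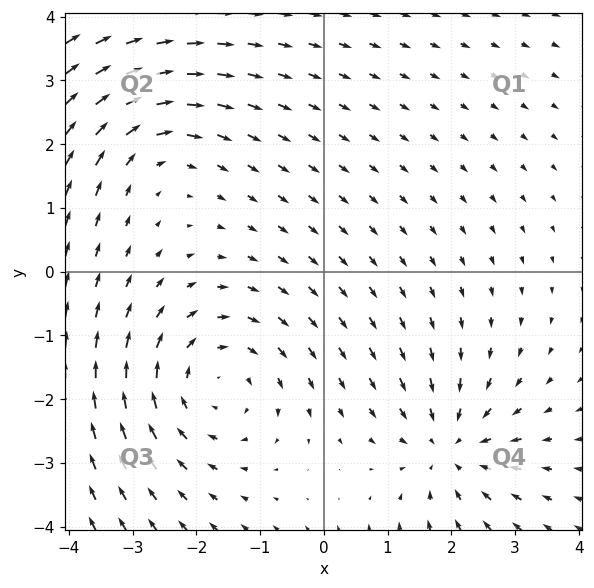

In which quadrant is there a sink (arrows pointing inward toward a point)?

Q4

The sink sits at approximately (2.0, -2.8), which lies in quadrant Q4. The divergence there is about -4, negative as expected for a sink.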